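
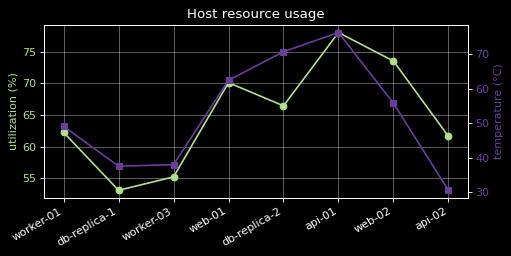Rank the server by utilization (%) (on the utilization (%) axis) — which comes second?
Top 3 (on the utilization (%) axis): api-01 ≈ 80, web-02 ≈ 75, web-01 ≈ 70.

web-02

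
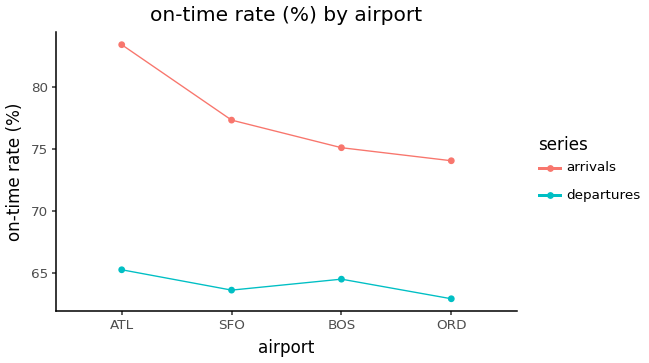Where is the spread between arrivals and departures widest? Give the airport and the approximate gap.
ATL, ≈ 18 %

ATL: arrivals ≈ 84, departures ≈ 66 → gap ≈ 18. Next-largest (SFO) is only ≈ 14.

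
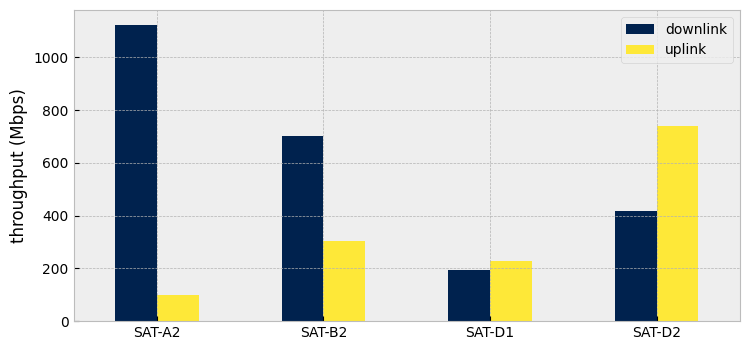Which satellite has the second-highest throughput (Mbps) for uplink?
SAT-B2

Top 3 for uplink: SAT-D2 ≈ 700, SAT-B2 ≈ 300, SAT-D1 ≈ 200.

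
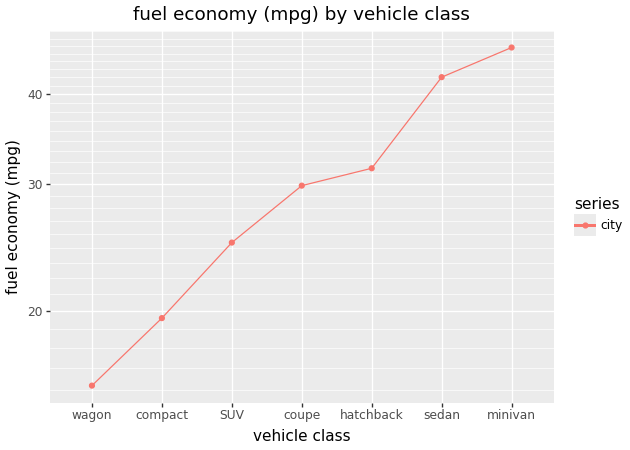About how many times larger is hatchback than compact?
hatchback ≈ 30, compact ≈ 20; 30/20 ≈ 1.5.

≈ 1.5×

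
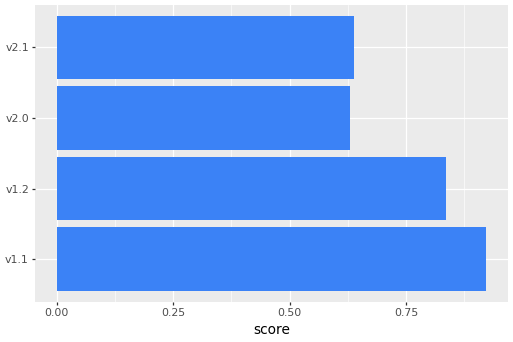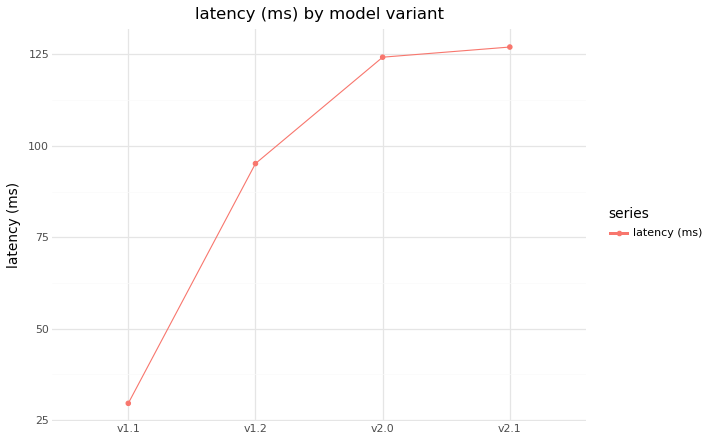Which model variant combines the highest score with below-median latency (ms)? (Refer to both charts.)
Chart 2 median latency (ms) ≈ 100; below-median model variants: v1.1, v1.2. Among those, v1.1 has the highest score (≈ 0.9).

v1.1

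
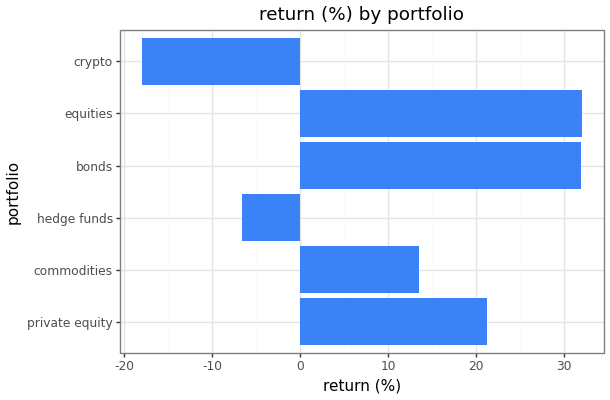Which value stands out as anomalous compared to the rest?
crypto ≈ -20; the rest sit between ≈ -5 and ≈ 30.

crypto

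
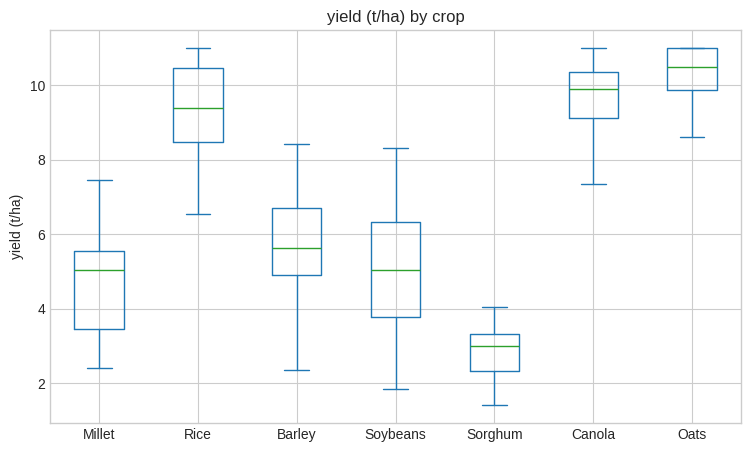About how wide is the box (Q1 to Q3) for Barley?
Q3 ≈ 7, Q1 ≈ 5; IQR ≈ 2.

≈ 2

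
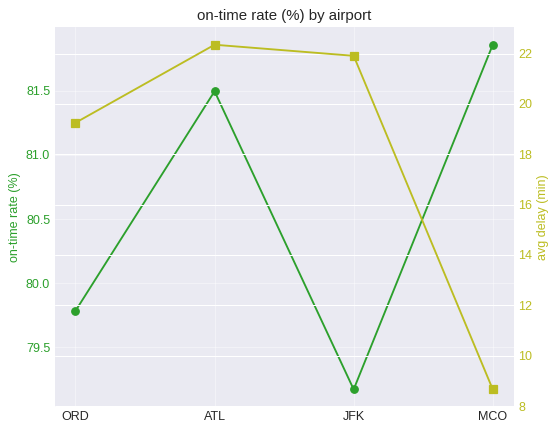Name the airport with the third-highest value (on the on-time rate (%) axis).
ORD

Top 4 (on the on-time rate (%) axis): MCO ≈ 82.0, ATL ≈ 81.5, ORD ≈ 80.0, JFK ≈ 79.0.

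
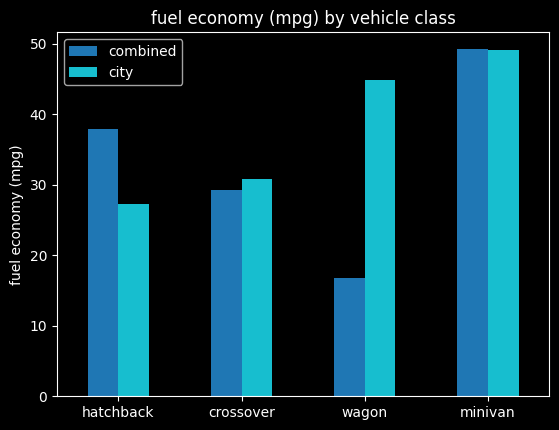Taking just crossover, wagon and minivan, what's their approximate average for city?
≈ 42

(30 + 45 + 50) / 3 ≈ 42.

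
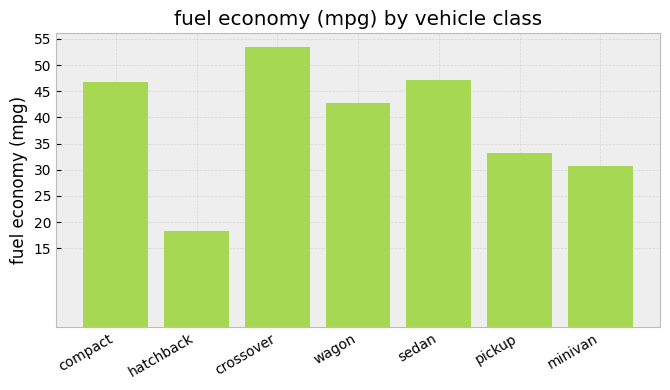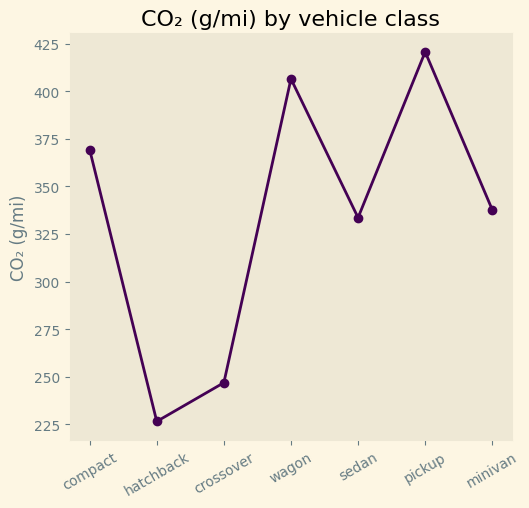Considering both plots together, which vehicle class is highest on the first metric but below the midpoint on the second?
crossover

Chart 2 median CO₂ (g/mi) ≈ 350; below-median vehicle classes: hatchback, crossover, sedan. Among those, crossover has the highest fuel economy (mpg) (≈ 55).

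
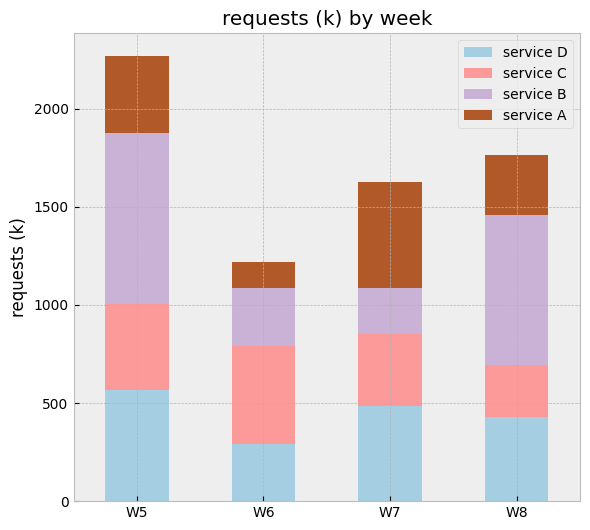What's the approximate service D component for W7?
service D top ≈ 400, bottom ≈ 0; segment ≈ 400.

≈ 400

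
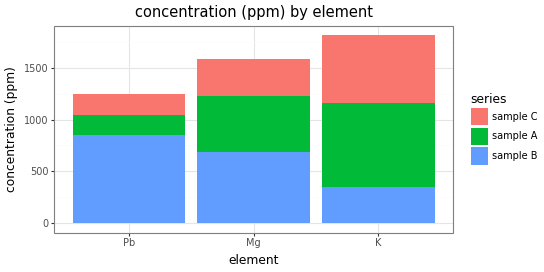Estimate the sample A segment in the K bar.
≈ 800

sample A top ≈ 1200, bottom ≈ 400; segment ≈ 800.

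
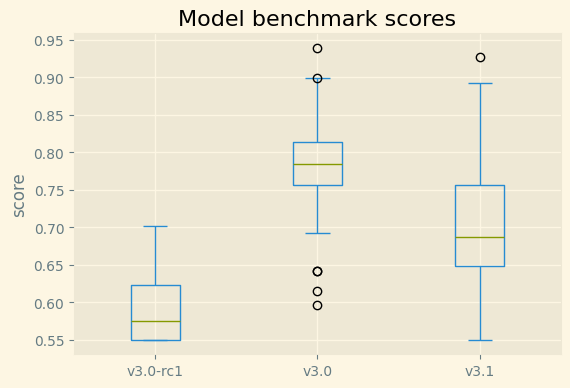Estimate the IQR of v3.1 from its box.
≈ 0.12

Q3 ≈ 0.76, Q1 ≈ 0.64; IQR ≈ 0.12.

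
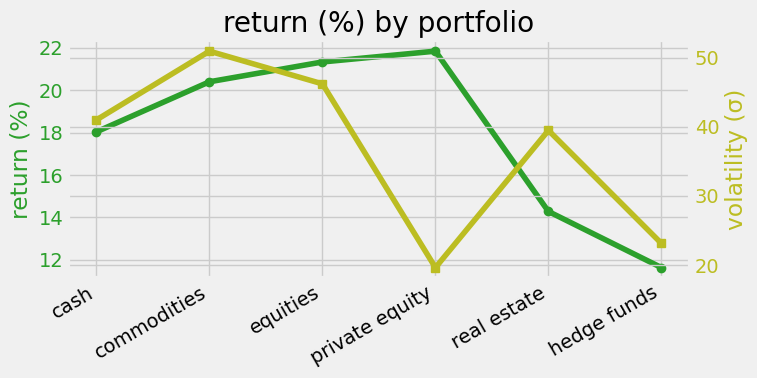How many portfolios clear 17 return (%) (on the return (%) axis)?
4

Above 17: cash, commodities, equities, private equity.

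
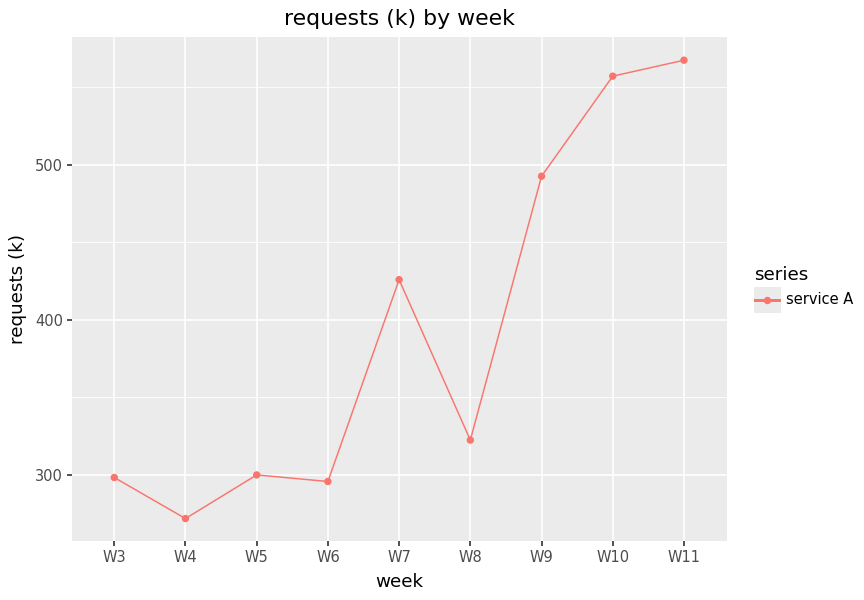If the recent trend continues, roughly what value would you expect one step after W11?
≈ 612.5

Last three: 500, 550, 575 → slope ≈ 37.5/step → next ≈ 612.5.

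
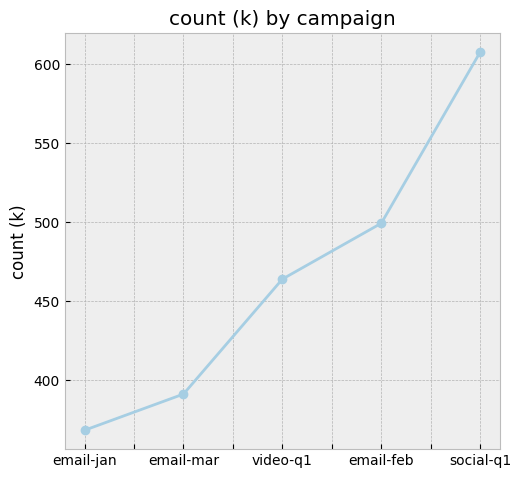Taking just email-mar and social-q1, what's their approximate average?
≈ 500

(400 + 600) / 2 ≈ 500.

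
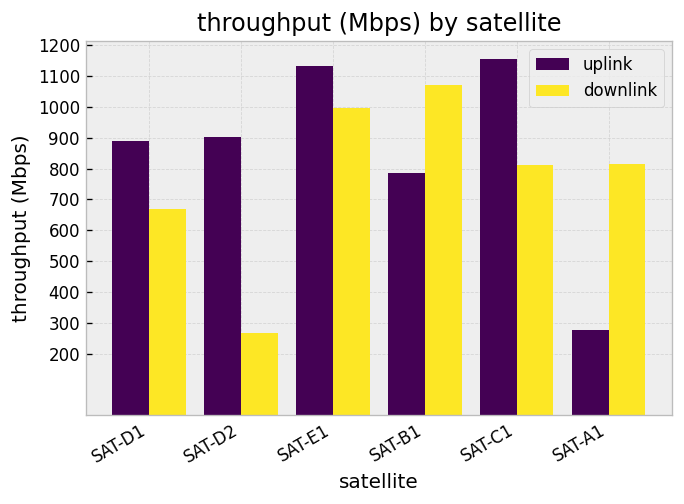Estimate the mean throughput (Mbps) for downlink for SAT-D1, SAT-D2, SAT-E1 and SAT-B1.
≈ 775

(700 + 300 + 1000 + 1100) / 4 ≈ 775.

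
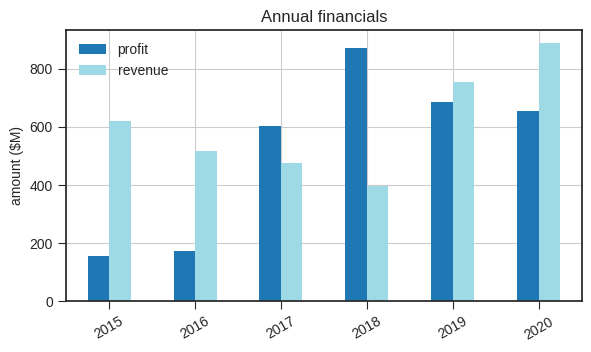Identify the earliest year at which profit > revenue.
2016: profit ≈ 200 vs revenue ≈ 500 (not yet); 2017: profit ≈ 600 vs revenue ≈ 500 (first crossover).

2017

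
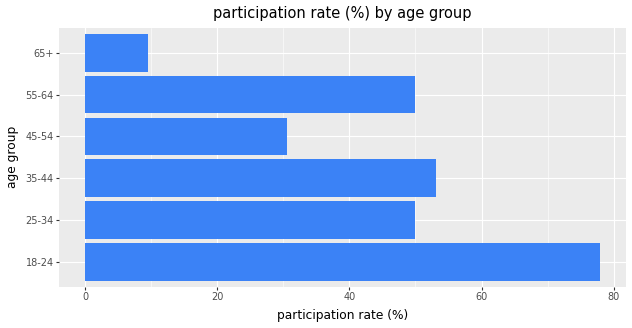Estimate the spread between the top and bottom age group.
≈ 70

Max 18-24 ≈ 80, min 65+ ≈ 10; range ≈ 70.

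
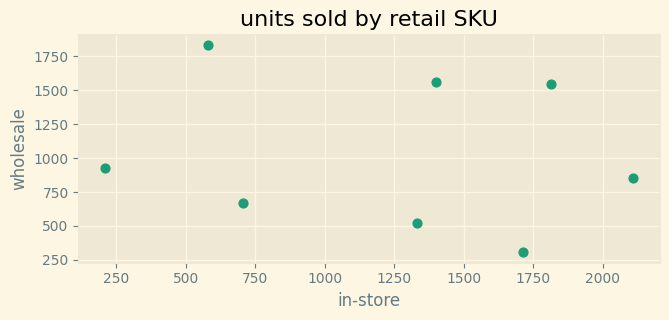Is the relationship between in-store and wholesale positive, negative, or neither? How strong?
no clear correlation

Points are roughly uncorrelated; weak (|r| ≈ 0.2).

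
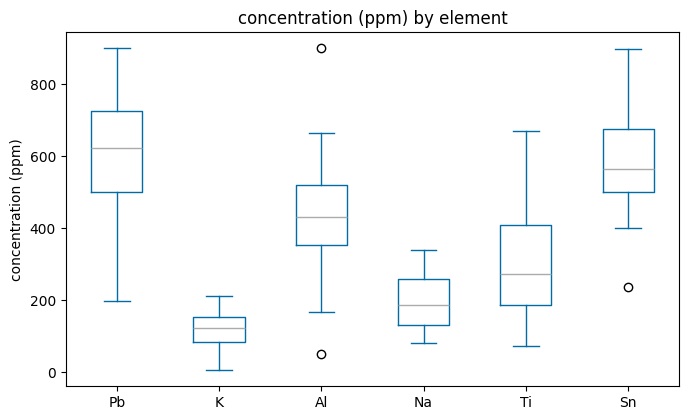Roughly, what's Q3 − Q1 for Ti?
Q3 ≈ 400, Q1 ≈ 200; IQR ≈ 200.

≈ 200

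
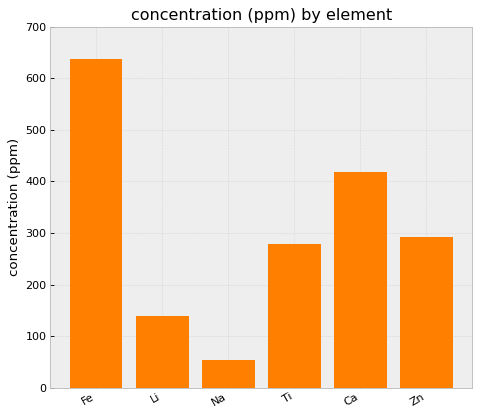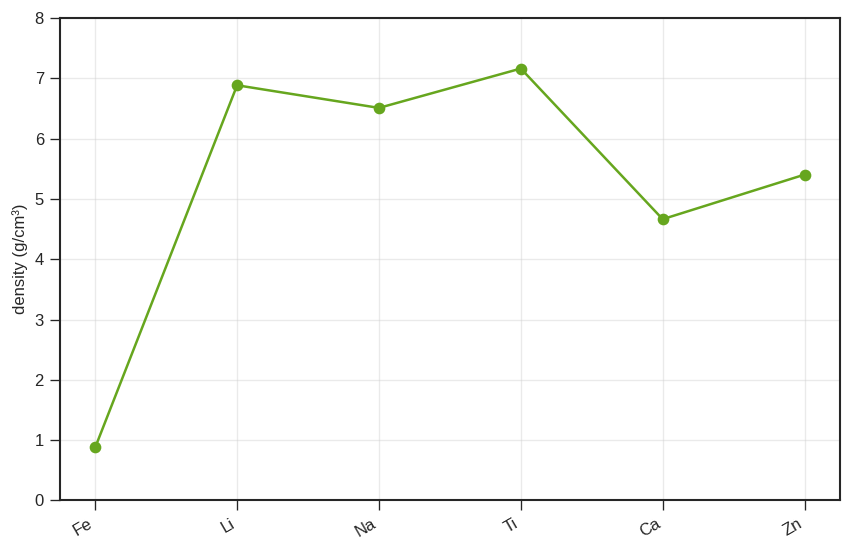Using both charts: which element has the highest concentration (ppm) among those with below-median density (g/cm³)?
Chart 2 median density (g/cm³) ≈ 6; below-median elements: Fe, Ca, Zn. Among those, Fe has the highest concentration (ppm) (≈ 600).

Fe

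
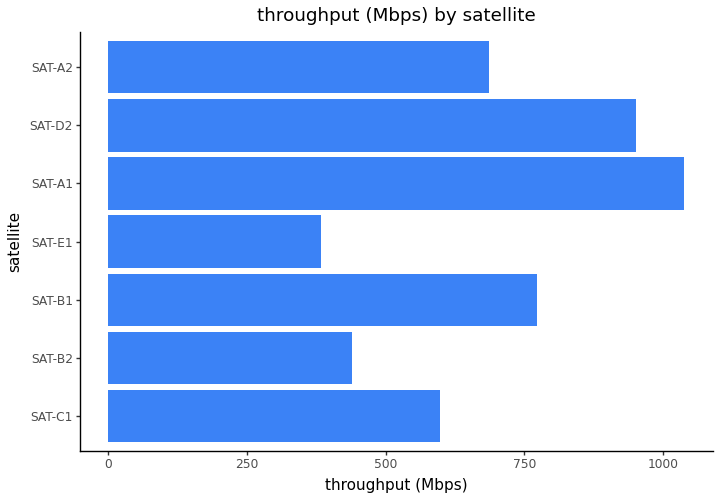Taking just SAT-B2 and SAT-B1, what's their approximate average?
(400 + 800) / 2 ≈ 600.

≈ 600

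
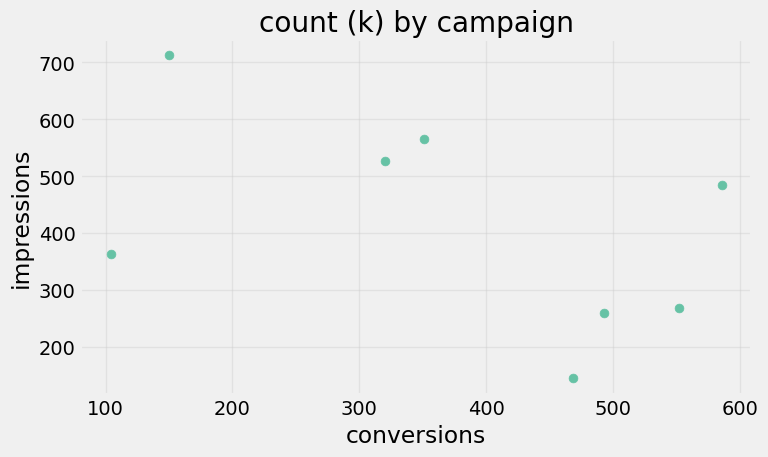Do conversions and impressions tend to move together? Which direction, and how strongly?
negative, moderate

Points are negatively correlated; moderate (|r| ≈ 0.5).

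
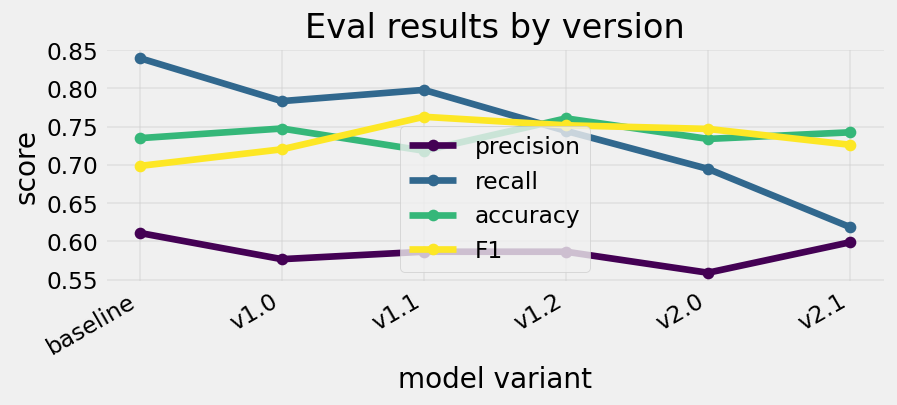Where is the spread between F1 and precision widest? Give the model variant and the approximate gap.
v2.0, ≈ 0.20

v2.0: F1 ≈ 0.75, precision ≈ 0.55 → gap ≈ 0.20. Next-largest (v1.1) is only ≈ 0.15.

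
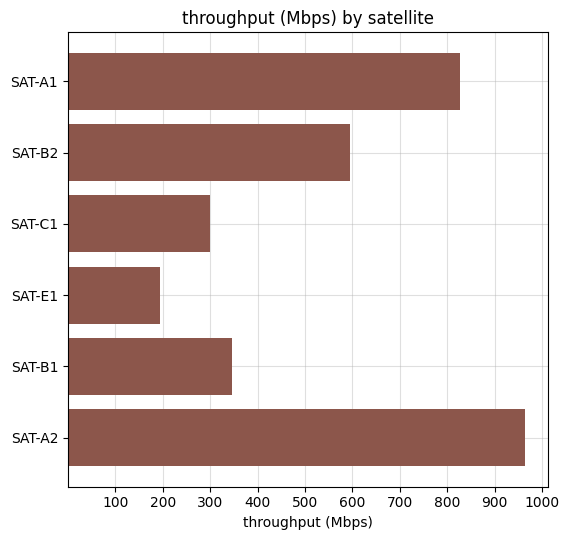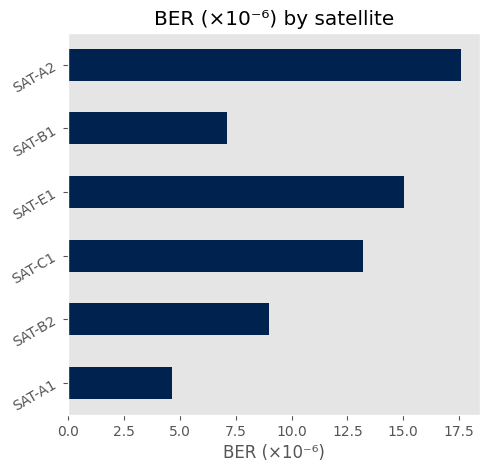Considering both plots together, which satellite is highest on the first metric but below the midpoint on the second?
SAT-A1

Chart 2 median BER (×10⁻⁶) ≈ 12; below-median satellites: SAT-A1, SAT-B2, SAT-B1. Among those, SAT-A1 has the highest throughput (Mbps) (≈ 800).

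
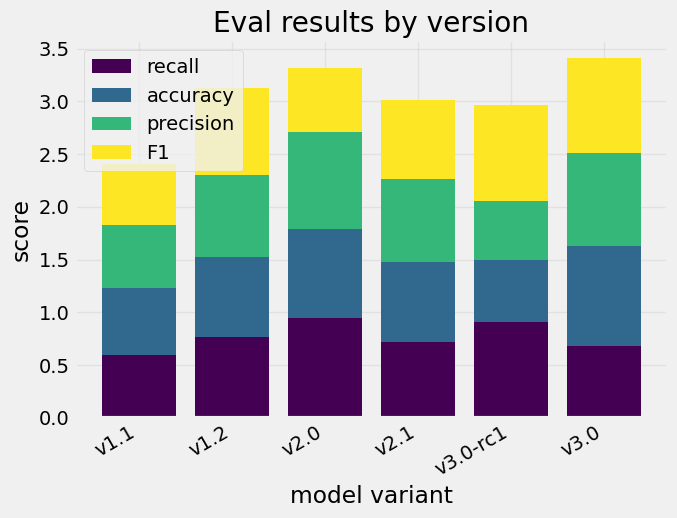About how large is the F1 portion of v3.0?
F1 top ≈ 3.5, bottom ≈ 2.5; segment ≈ 1.0.

≈ 1.0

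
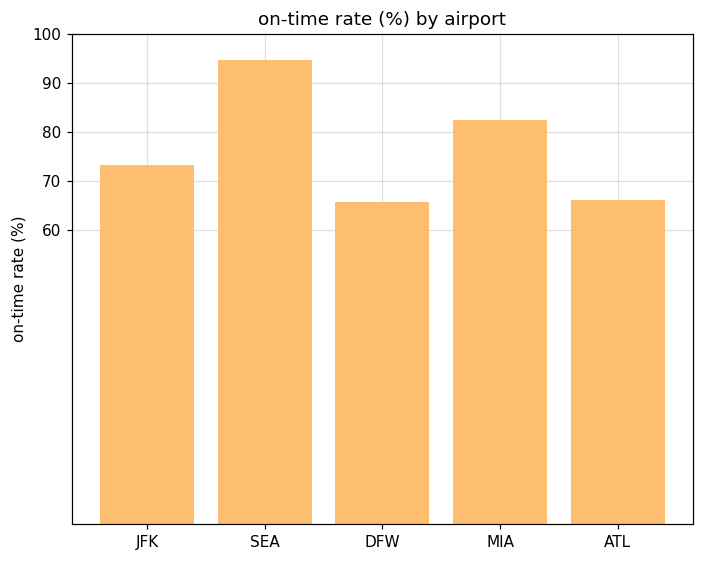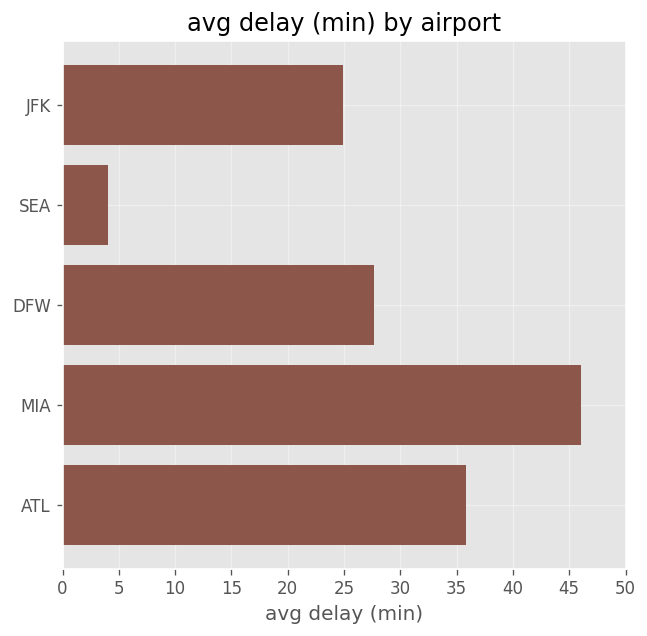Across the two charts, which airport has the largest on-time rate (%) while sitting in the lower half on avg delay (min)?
SEA

Chart 2 median avg delay (min) ≈ 30; below-median airports: JFK, SEA. Among those, SEA has the highest on-time rate (%) (≈ 90).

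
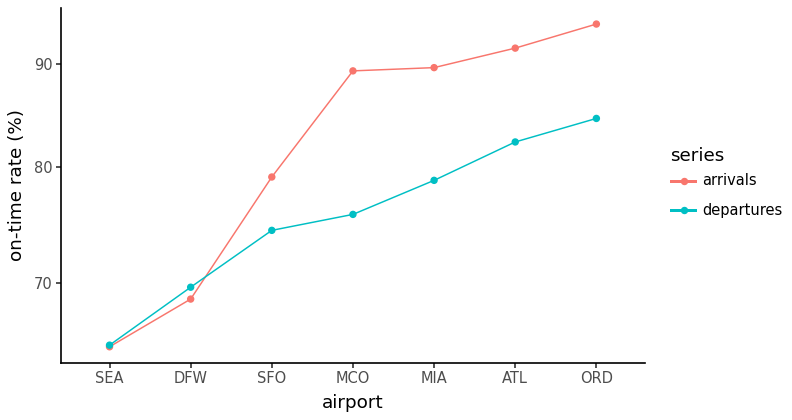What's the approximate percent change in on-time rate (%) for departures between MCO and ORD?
MCO ≈ 75, ORD ≈ 85; (85 − 75) / 75 ≈ +13.3%.

≈ +13.3%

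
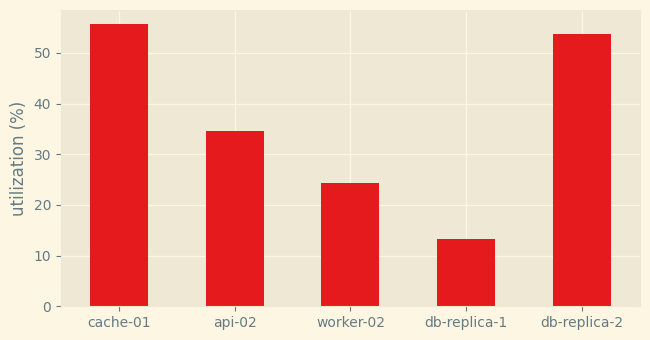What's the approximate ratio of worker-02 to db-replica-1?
worker-02 ≈ 25, db-replica-1 ≈ 15; 25/15 ≈ 1.67.

≈ 1.67×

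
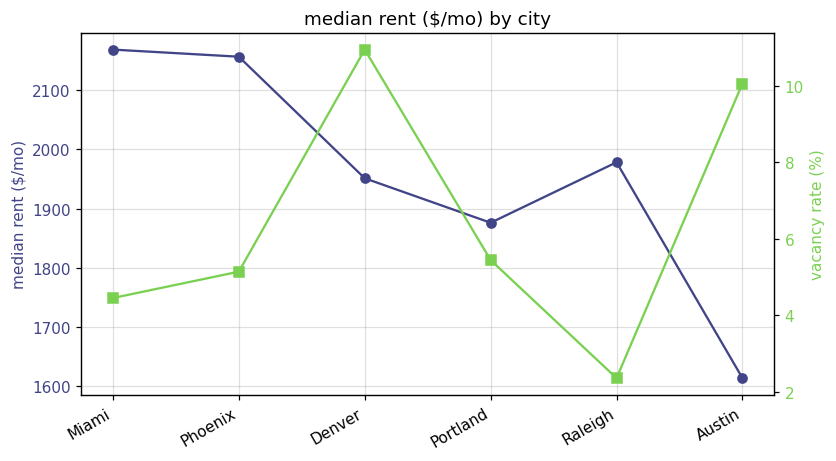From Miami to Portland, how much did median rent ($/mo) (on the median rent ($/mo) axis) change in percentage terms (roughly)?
≈ -11.6%

Miami ≈ 2150, Portland ≈ 1900; (1900 − 2150) / 2150 ≈ -11.6%.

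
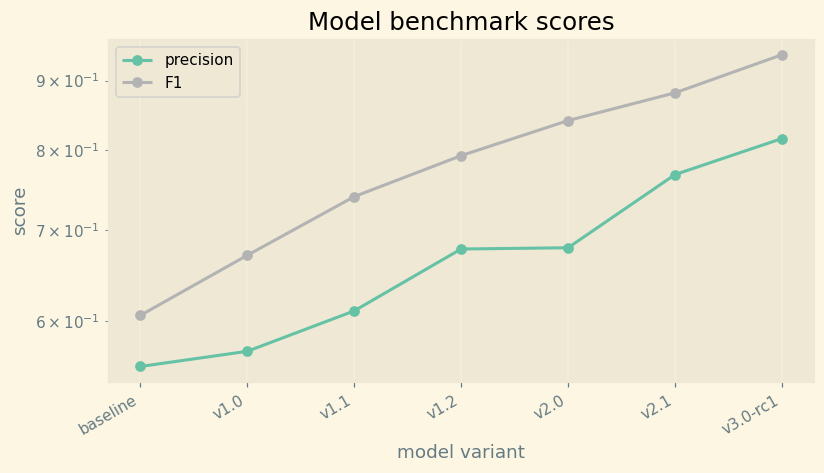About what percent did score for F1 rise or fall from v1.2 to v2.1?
≈ +12.5%

v1.2 ≈ 0.80, v2.1 ≈ 0.90; (0.90 − 0.80) / 0.80 ≈ +12.5%.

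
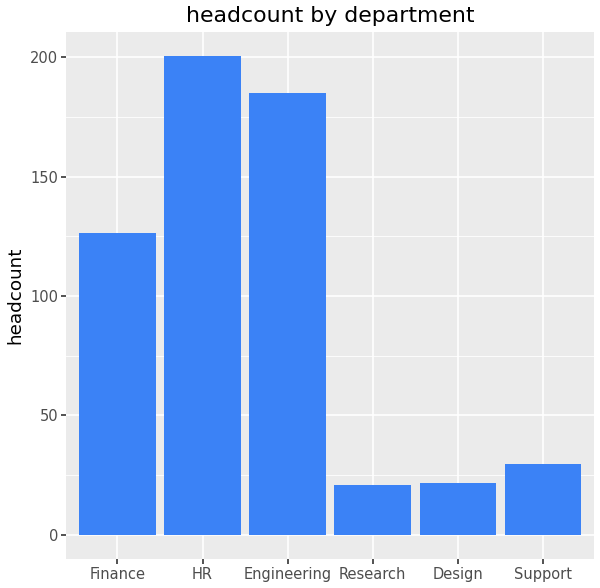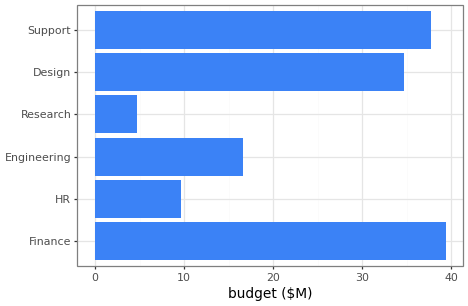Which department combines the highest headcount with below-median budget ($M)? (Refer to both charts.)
HR

Chart 2 median budget ($M) ≈ 25; below-median departments: HR, Engineering, Research. Among those, HR has the highest headcount (≈ 200).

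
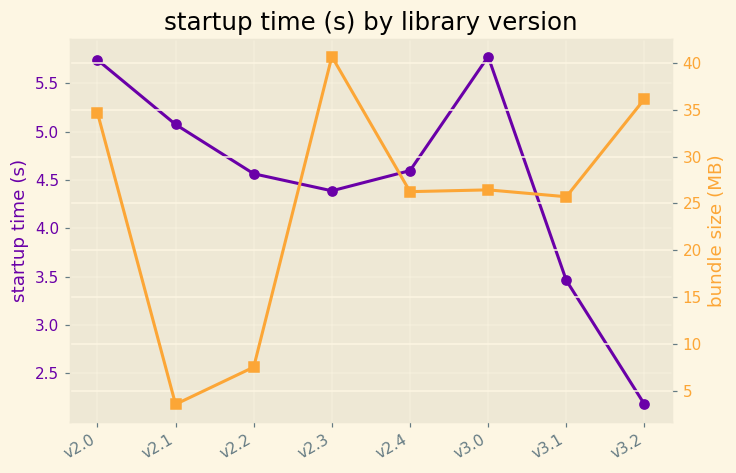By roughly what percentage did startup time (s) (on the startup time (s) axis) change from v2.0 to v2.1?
v2.0 ≈ 5.5, v2.1 ≈ 5.0; (5.0 − 5.5) / 5.5 ≈ -9.1%.

≈ -9.1%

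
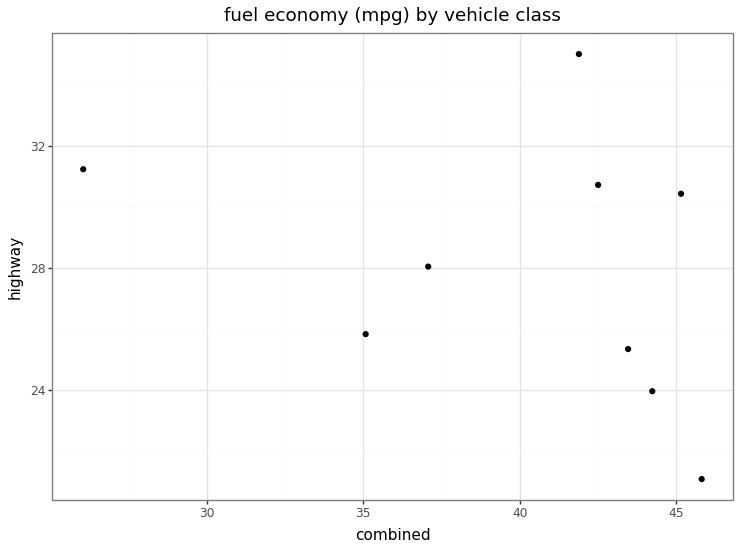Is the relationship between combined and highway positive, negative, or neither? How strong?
negative, weak

Points are negatively correlated; weak (|r| ≈ 0.3).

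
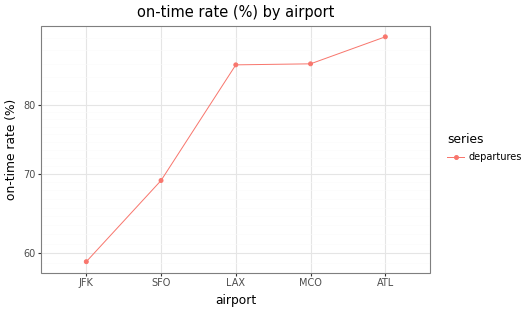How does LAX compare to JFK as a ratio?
≈ 1.42×

LAX ≈ 85, JFK ≈ 60; 85/60 ≈ 1.42.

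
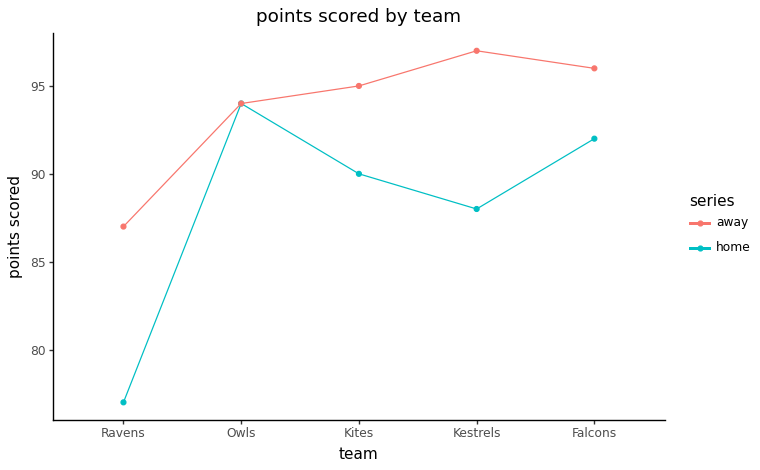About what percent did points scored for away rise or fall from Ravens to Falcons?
≈ +9.1%

Ravens ≈ 88, Falcons ≈ 96; (96 − 88) / 88 ≈ +9.1%.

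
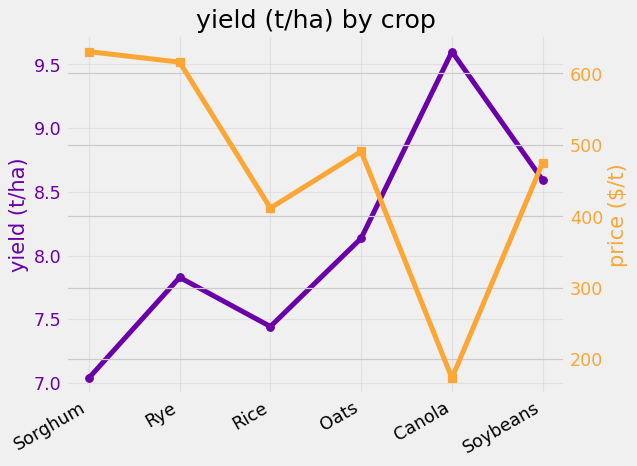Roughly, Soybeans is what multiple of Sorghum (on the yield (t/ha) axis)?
Soybeans ≈ 8.5, Sorghum ≈ 7.0; 8.5/7.0 ≈ 1.21.

≈ 1.21×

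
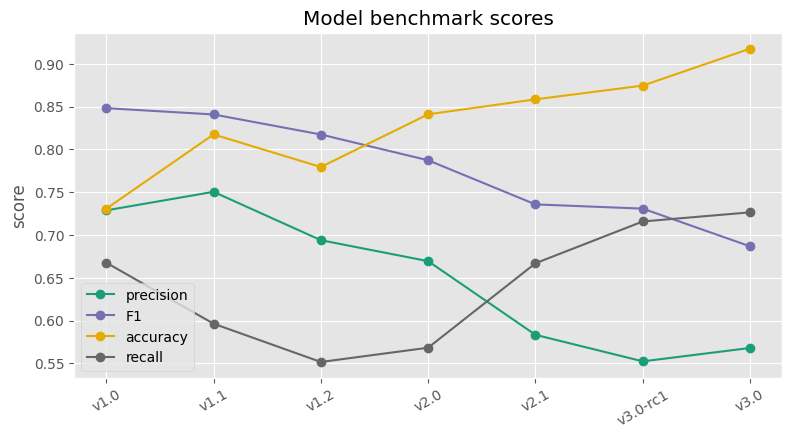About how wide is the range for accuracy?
≈ 0.15

Max v3.0 ≈ 0.90, min v1.0 ≈ 0.75; range ≈ 0.15.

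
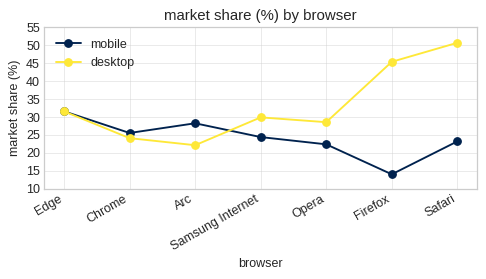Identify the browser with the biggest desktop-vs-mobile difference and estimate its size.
Firefox: desktop ≈ 45, mobile ≈ 15 → gap ≈ 30. Next-largest (Safari) is only ≈ 25.

Firefox, ≈ 30 %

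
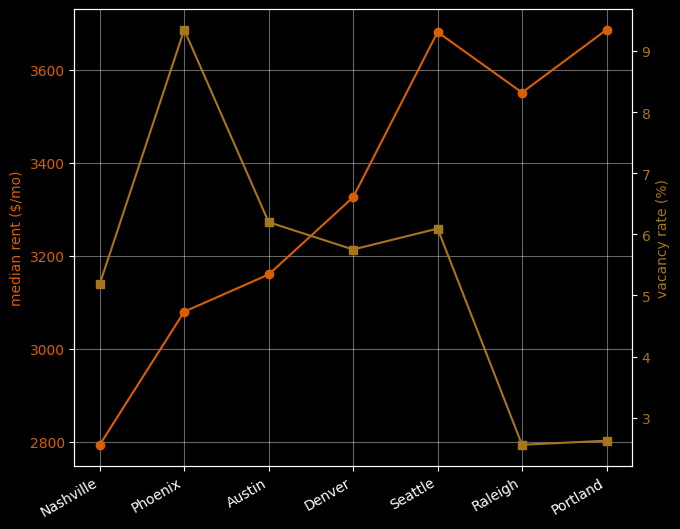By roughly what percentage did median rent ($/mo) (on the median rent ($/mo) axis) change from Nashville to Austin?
≈ +14.3%

Nashville ≈ 2800, Austin ≈ 3200; (3200 − 2800) / 2800 ≈ +14.3%.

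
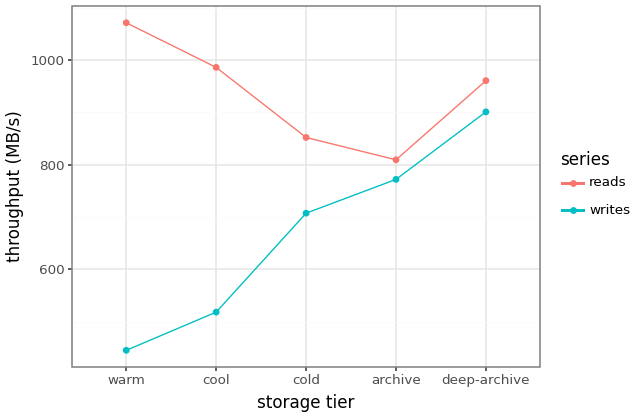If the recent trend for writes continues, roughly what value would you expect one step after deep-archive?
Last three: 700, 800, 900 → slope ≈ 100/step → next ≈ 1000.

≈ 1000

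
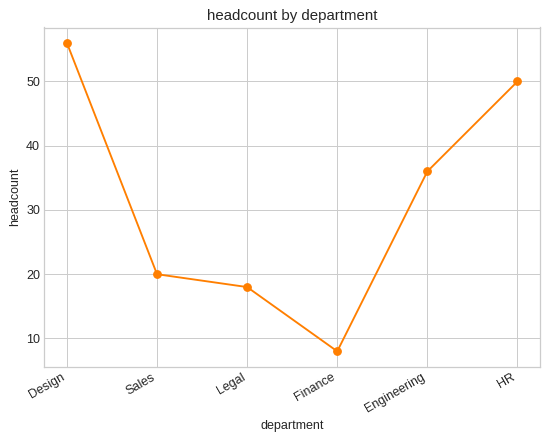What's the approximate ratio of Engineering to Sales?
Engineering ≈ 35, Sales ≈ 20; 35/20 ≈ 1.75.

≈ 1.75×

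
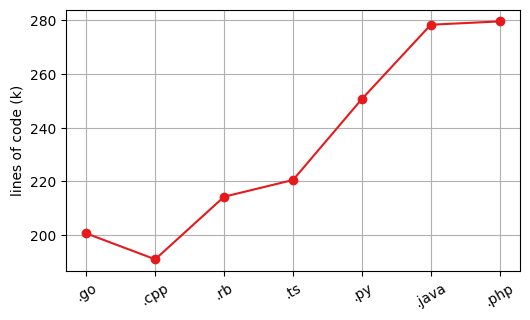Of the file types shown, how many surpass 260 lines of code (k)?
2

Above 260: .java, .php.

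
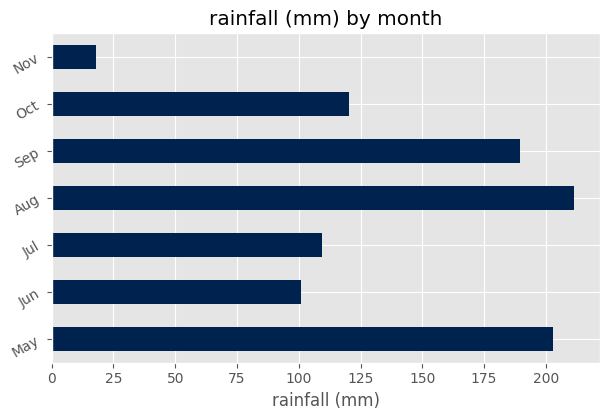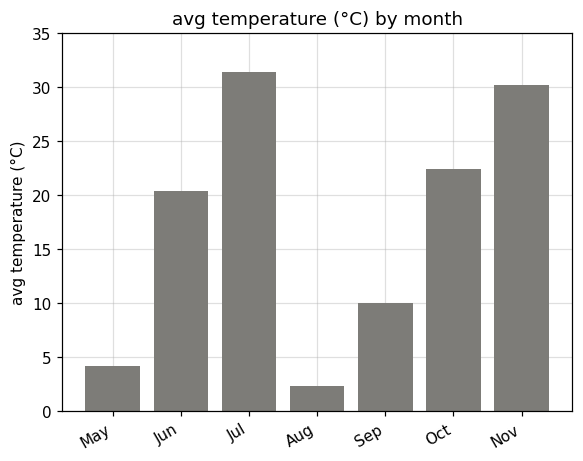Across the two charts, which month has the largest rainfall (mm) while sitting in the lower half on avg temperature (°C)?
Aug

Chart 2 median avg temperature (°C) ≈ 20; below-median months: May, Aug, Sep. Among those, Aug has the highest rainfall (mm) (≈ 220).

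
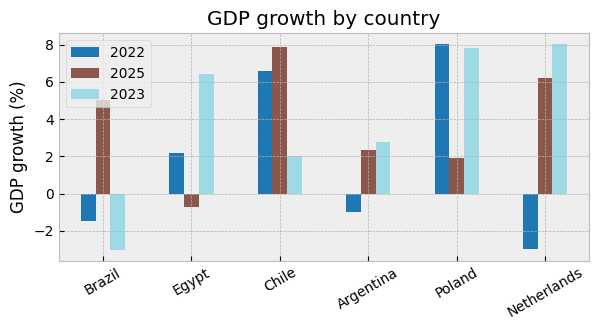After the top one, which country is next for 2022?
Top 3 for 2022: Poland ≈ 8, Chile ≈ 7, Egypt ≈ 2.

Chile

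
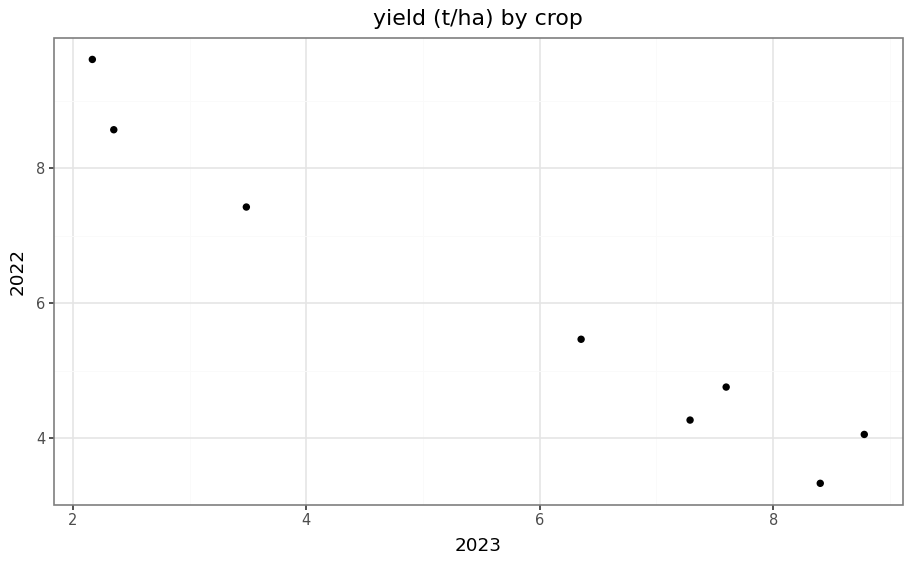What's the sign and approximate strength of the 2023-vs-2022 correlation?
Points are negatively correlated; strong (|r| ≈ 1.0).

negative, strong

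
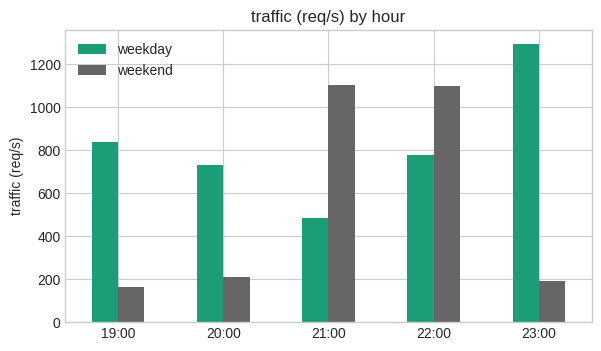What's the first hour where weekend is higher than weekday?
21:00

20:00: weekend ≈ 200 vs weekday ≈ 800 (not yet); 21:00: weekend ≈ 1200 vs weekday ≈ 400 (first crossover).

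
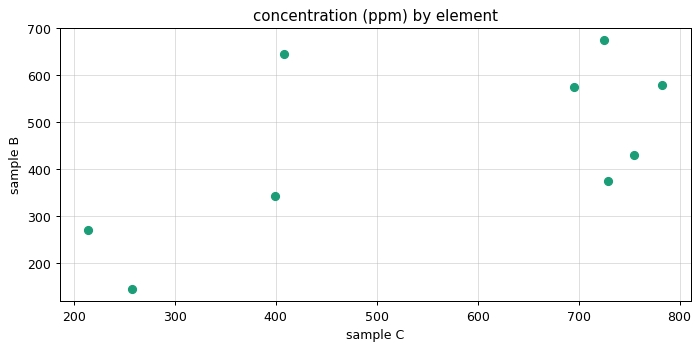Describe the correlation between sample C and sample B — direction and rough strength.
Points are positively correlated; moderate (|r| ≈ 0.6).

positive, moderate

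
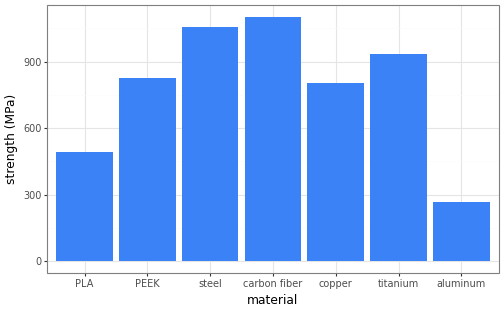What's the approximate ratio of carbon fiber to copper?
carbon fiber ≈ 1100, copper ≈ 800; 1100/800 ≈ 1.38.

≈ 1.38×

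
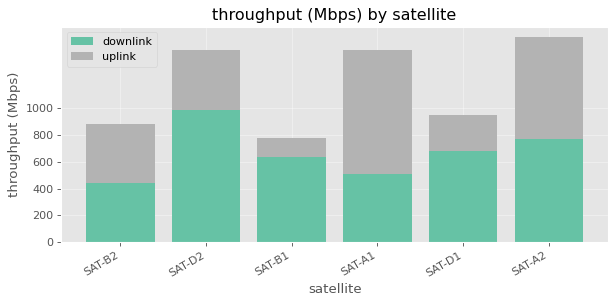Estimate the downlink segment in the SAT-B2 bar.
downlink top ≈ 400, bottom ≈ 0; segment ≈ 400.

≈ 400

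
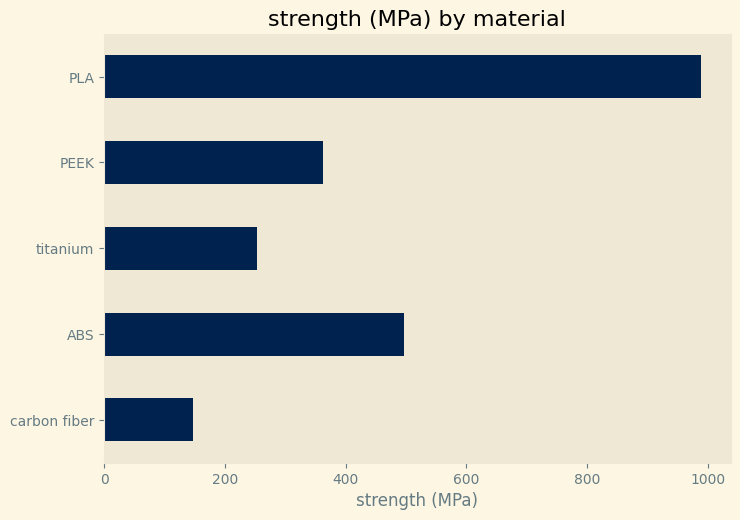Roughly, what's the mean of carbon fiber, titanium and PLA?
(100 + 300 + 1000) / 3 ≈ 467.

≈ 467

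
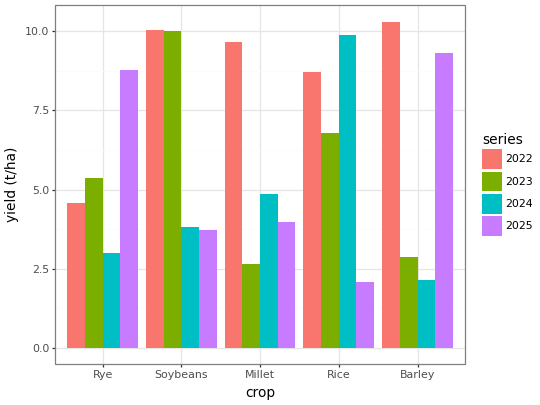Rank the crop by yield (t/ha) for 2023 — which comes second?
Rice

Top 3 for 2023: Soybeans ≈ 10, Rice ≈ 7, Rye ≈ 5.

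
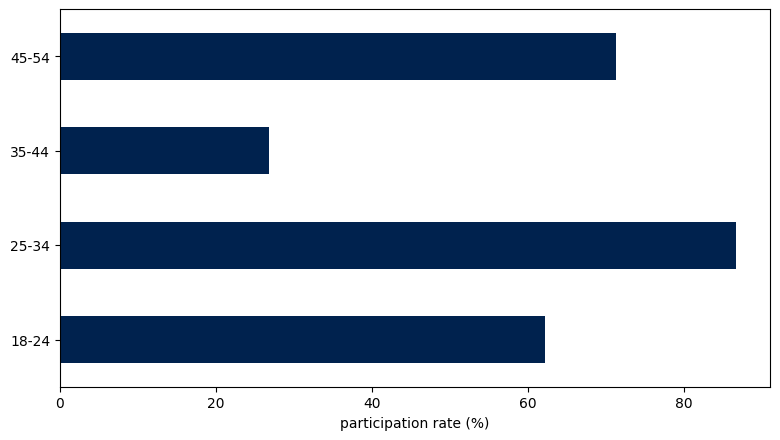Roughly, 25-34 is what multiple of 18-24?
25-34 ≈ 90, 18-24 ≈ 60; 90/60 ≈ 1.5.

≈ 1.5×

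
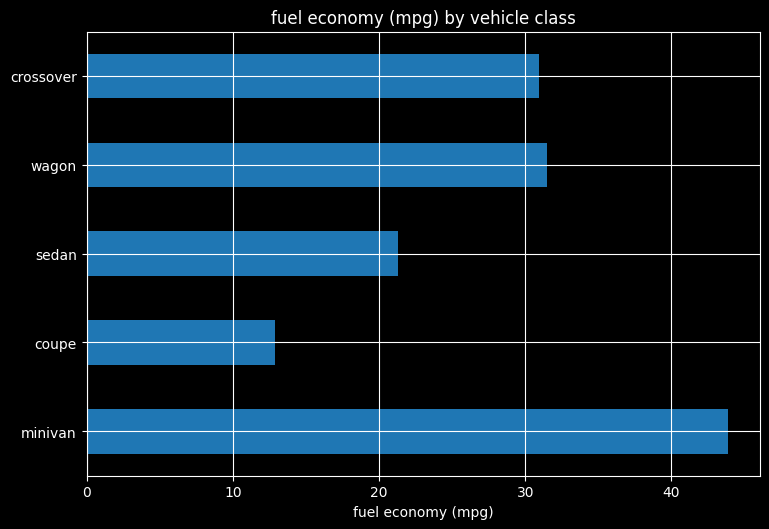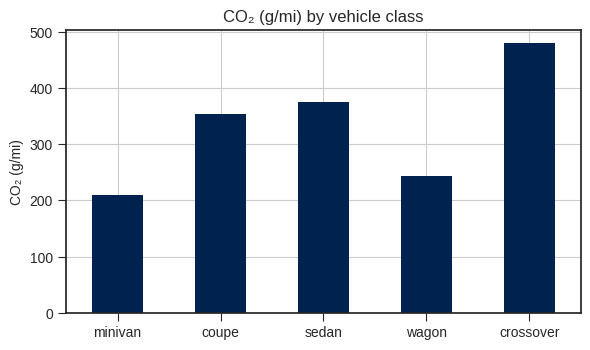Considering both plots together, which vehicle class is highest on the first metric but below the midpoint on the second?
minivan

Chart 2 median CO₂ (g/mi) ≈ 350; below-median vehicle classes: minivan, wagon. Among those, minivan has the highest fuel economy (mpg) (≈ 45).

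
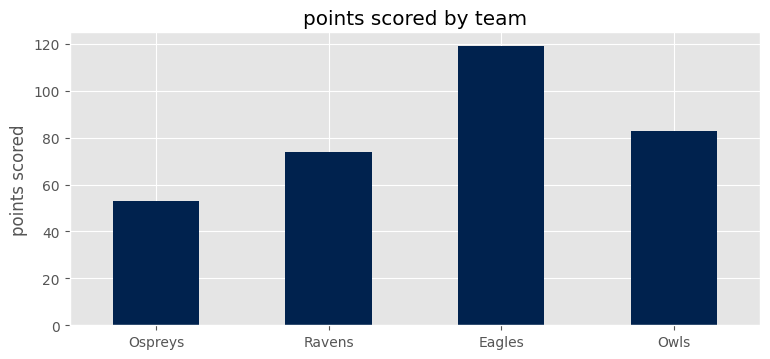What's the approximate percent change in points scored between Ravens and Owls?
≈ +14.3%

Ravens ≈ 70, Owls ≈ 80; (80 − 70) / 70 ≈ +14.3%.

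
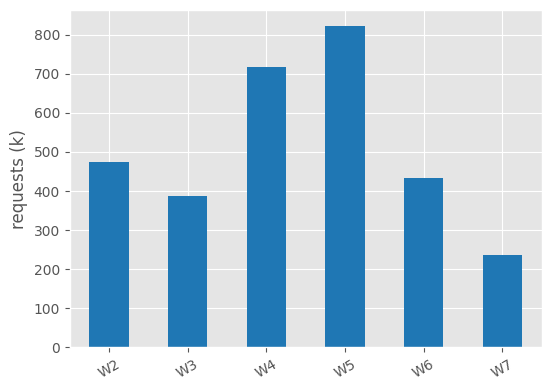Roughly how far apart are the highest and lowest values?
Max W5 ≈ 800, min W7 ≈ 200; range ≈ 600.

≈ 600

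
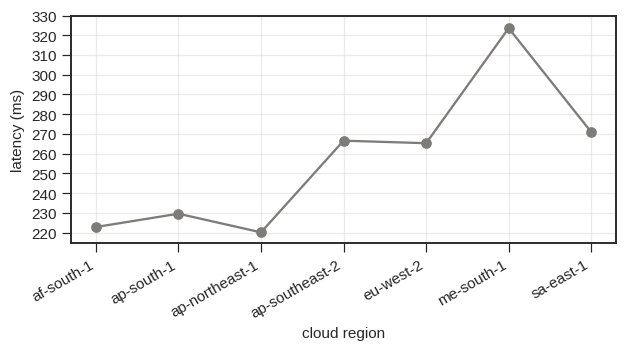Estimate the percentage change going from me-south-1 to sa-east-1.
me-south-1 ≈ 320, sa-east-1 ≈ 270; (270 − 320) / 320 ≈ -15.6%.

≈ -15.6%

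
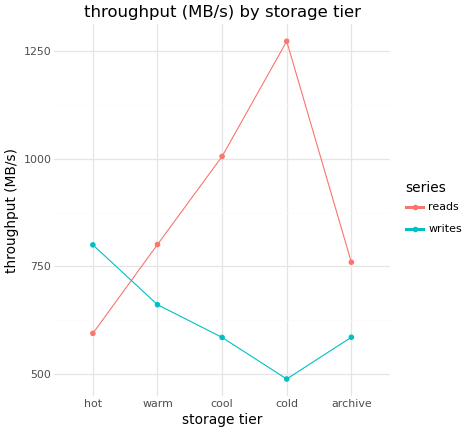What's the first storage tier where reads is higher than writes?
hot: reads ≈ 600 vs writes ≈ 800 (not yet); warm: reads ≈ 800 vs writes ≈ 700 (first crossover).

warm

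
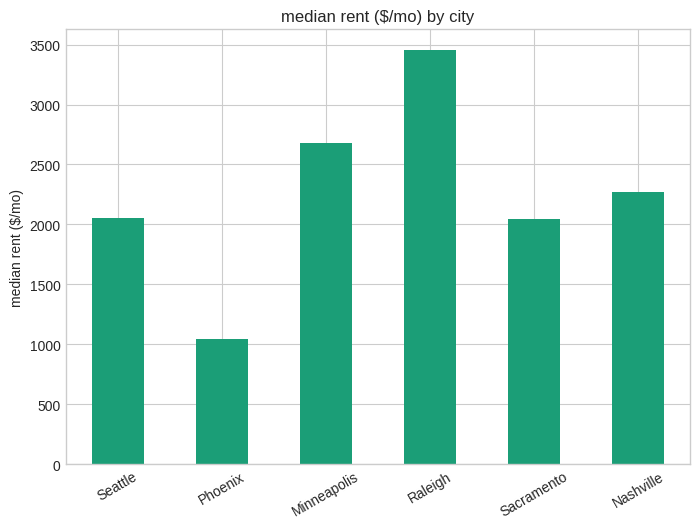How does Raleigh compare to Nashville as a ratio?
≈ 1.4×

Raleigh ≈ 3500, Nashville ≈ 2500; 3500/2500 ≈ 1.4.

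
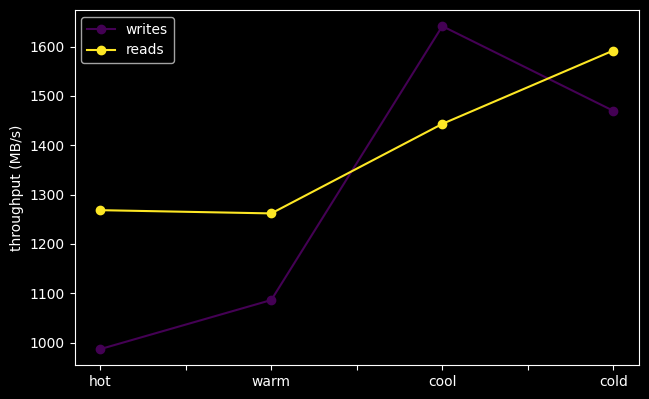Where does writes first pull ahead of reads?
warm: writes ≈ 1100 vs reads ≈ 1300 (not yet); cool: writes ≈ 1600 vs reads ≈ 1400 (first crossover).

cool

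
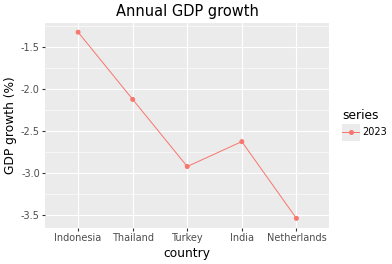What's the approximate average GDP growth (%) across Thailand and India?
(-2.2 + -2.6) / 2 ≈ -2.4.

≈ -2.4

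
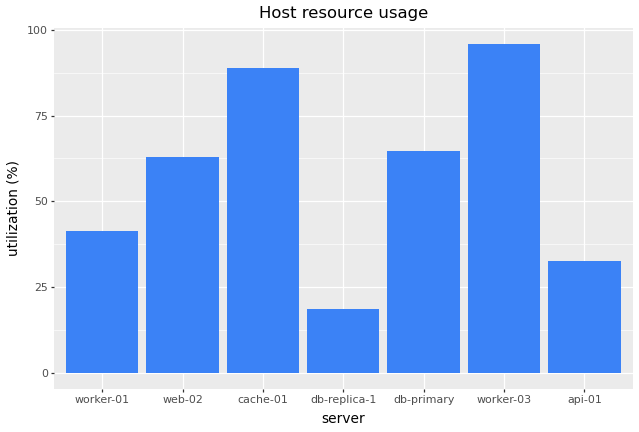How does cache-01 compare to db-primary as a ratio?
cache-01 ≈ 90, db-primary ≈ 60; 90/60 ≈ 1.5.

≈ 1.5×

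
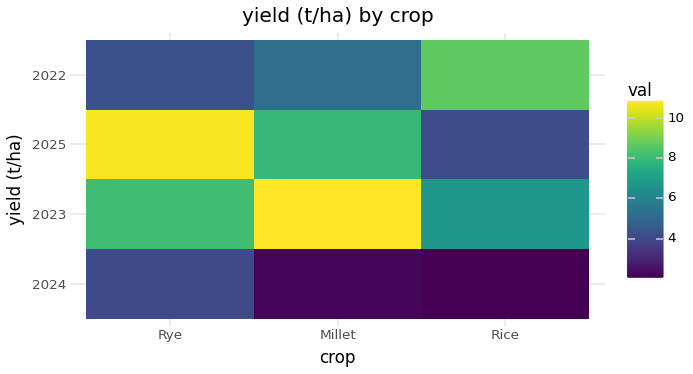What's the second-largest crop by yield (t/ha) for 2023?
Rye

Top 3 for 2023: Millet ≈ 11, Rye ≈ 8, Rice ≈ 7.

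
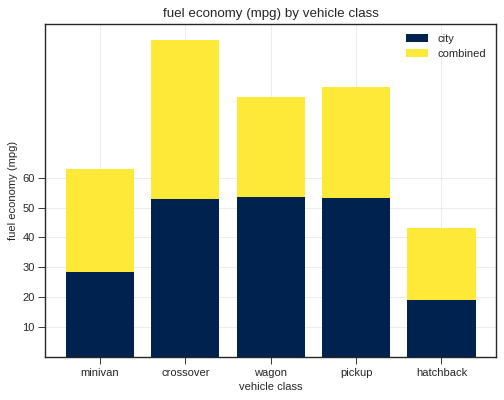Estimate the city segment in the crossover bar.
≈ 50

city top ≈ 50, bottom ≈ 0; segment ≈ 50.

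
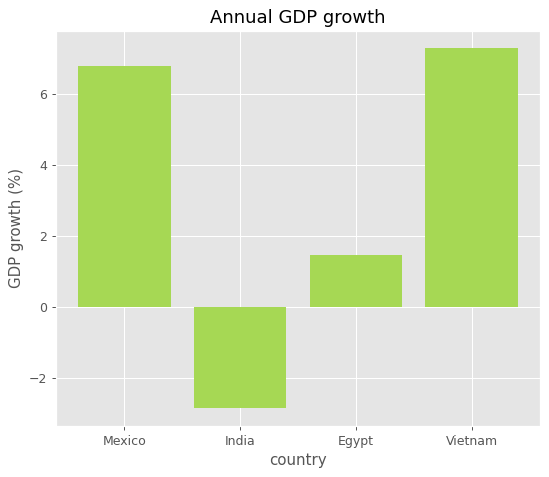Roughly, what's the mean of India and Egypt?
≈ -1

(-3 + 1) / 2 ≈ -1.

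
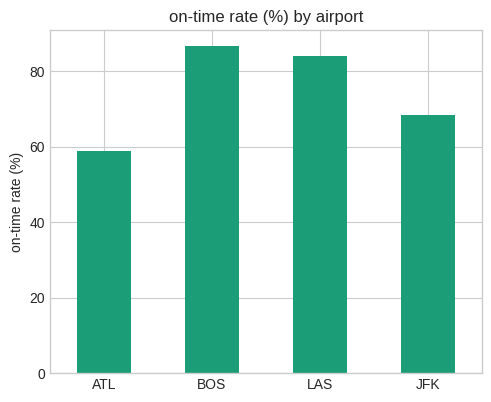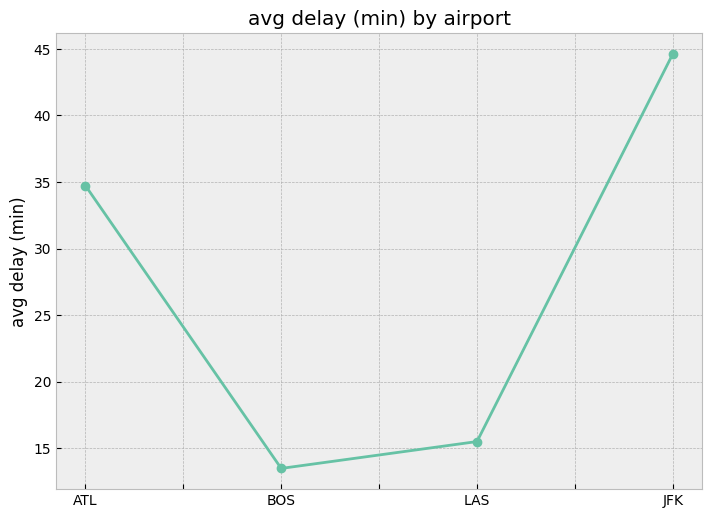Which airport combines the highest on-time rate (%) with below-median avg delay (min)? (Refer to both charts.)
Chart 2 median avg delay (min) ≈ 25; below-median airports: BOS, LAS. Among those, BOS has the highest on-time rate (%) (≈ 90).

BOS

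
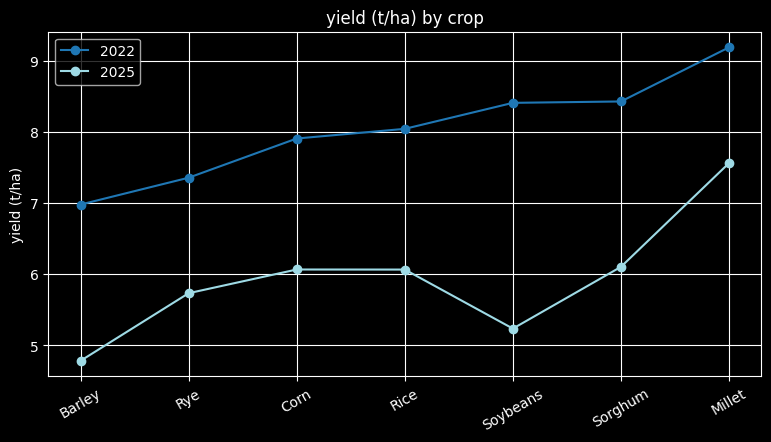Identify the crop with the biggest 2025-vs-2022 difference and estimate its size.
Soybeans: 2025 ≈ 5.0, 2022 ≈ 8.5 → gap ≈ 3.5. Next-largest (Sorghum) is only ≈ 2.5.

Soybeans, ≈ 3.5 t/ha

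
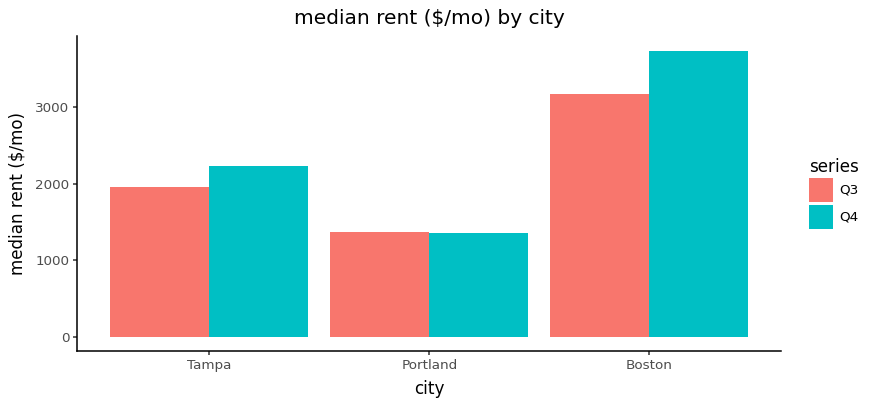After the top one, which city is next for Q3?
Tampa

Top 3 for Q3: Boston ≈ 3000, Tampa ≈ 2000, Portland ≈ 1500.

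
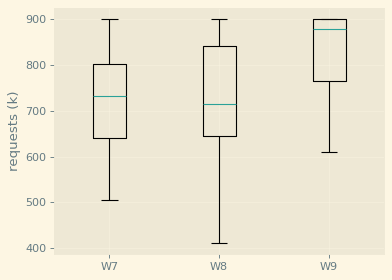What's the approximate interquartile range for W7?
Q3 ≈ 800, Q1 ≈ 640; IQR ≈ 160.

≈ 160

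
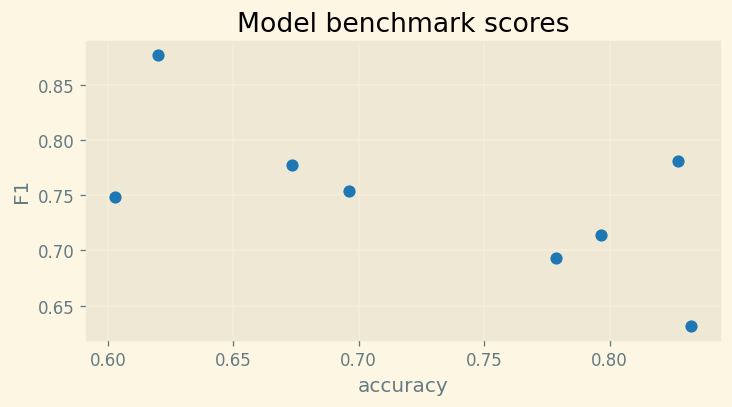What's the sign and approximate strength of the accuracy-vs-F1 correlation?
negative, moderate

Points are negatively correlated; moderate (|r| ≈ 0.6).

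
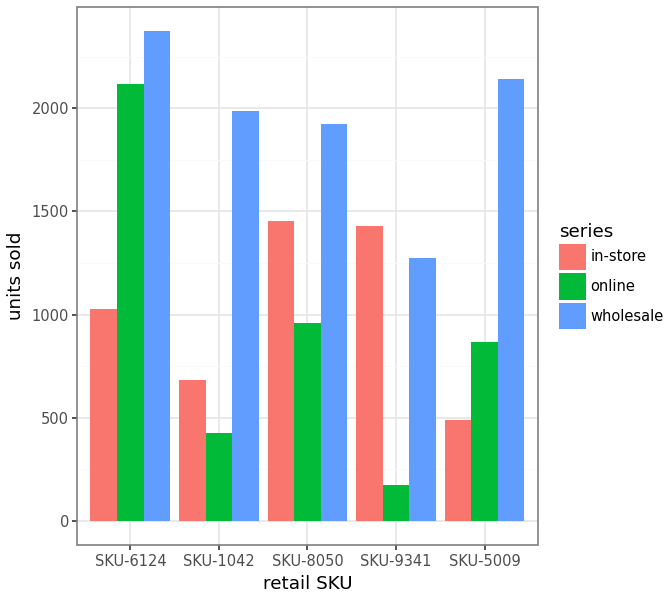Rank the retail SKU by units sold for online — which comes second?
Top 3 for online: SKU-6124 ≈ 2200, SKU-8050 ≈ 1000, SKU-5009 ≈ 800.

SKU-8050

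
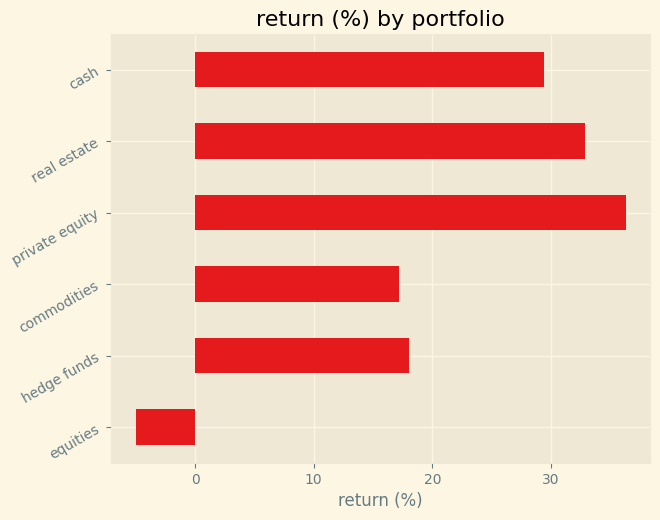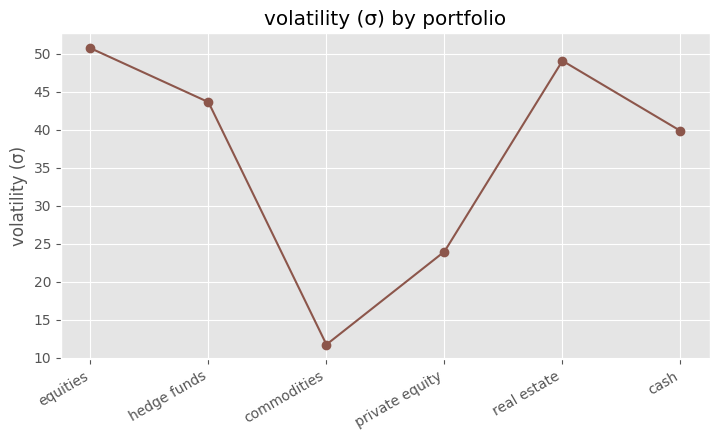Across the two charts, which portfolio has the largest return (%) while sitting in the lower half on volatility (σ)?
Chart 2 median volatility (σ) ≈ 40; below-median portfolios: commodities, private equity, cash. Among those, private equity has the highest return (%) (≈ 35).

private equity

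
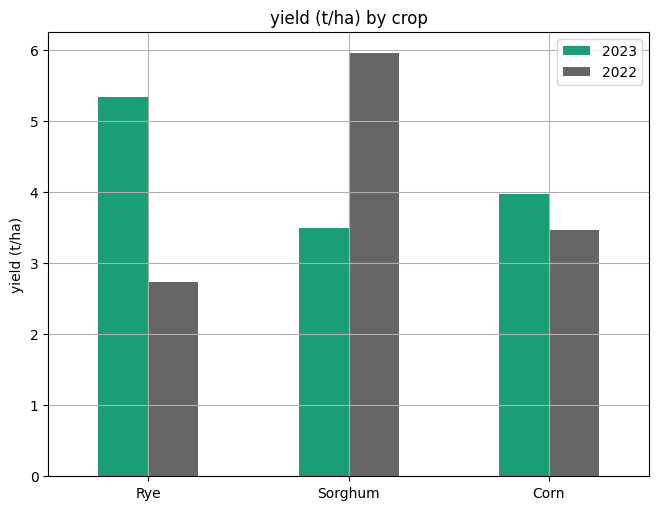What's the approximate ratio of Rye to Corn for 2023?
Rye ≈ 5.5, Corn ≈ 4.0; 5.5/4.0 ≈ 1.38.

≈ 1.38×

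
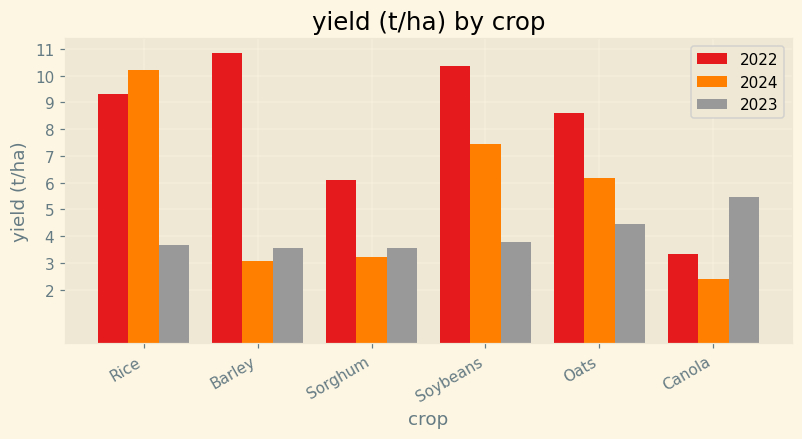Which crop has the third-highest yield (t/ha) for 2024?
Oats

Top 4 for 2024: Rice ≈ 10, Soybeans ≈ 7, Oats ≈ 6, Sorghum ≈ 3.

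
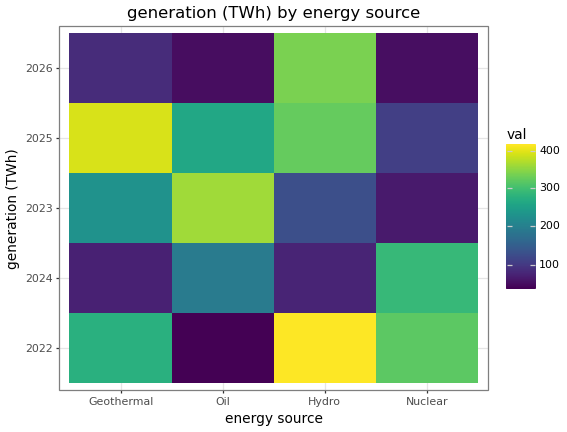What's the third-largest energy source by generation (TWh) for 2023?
Top 4 for 2023: Oil ≈ 350, Geothermal ≈ 250, Hydro ≈ 150, Nuclear ≈ 50.

Hydro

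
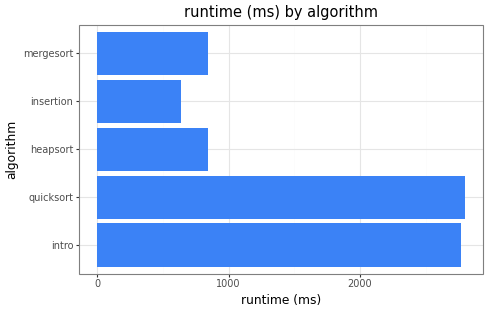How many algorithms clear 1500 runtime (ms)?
2

Above 1500: intro, quicksort.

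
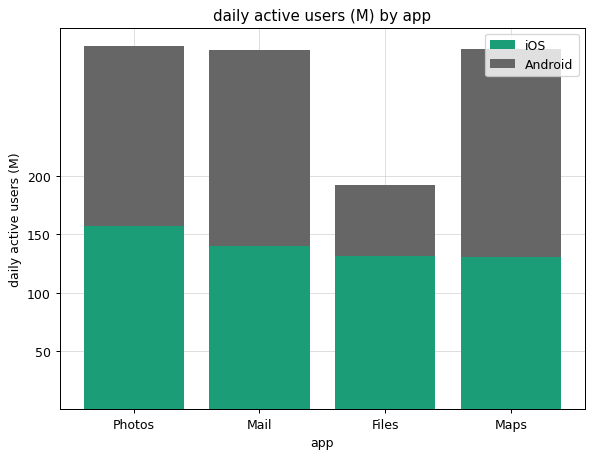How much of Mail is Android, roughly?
≈ 150

Android top ≈ 300, bottom ≈ 150; segment ≈ 150.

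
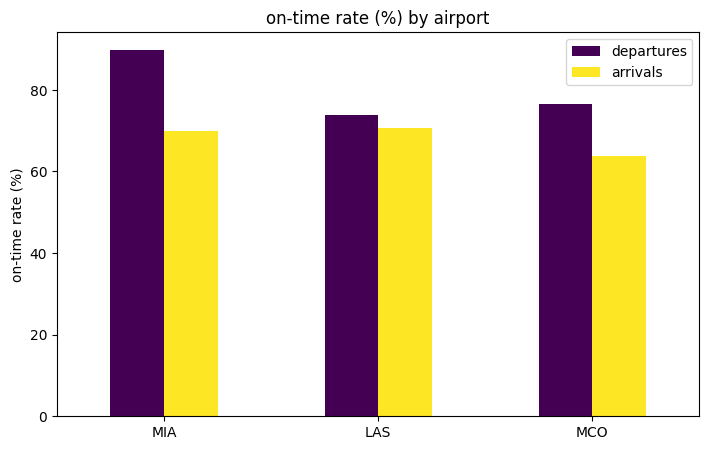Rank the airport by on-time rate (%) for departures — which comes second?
MCO

Top 3 for departures: MIA ≈ 90, MCO ≈ 80, LAS ≈ 70.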